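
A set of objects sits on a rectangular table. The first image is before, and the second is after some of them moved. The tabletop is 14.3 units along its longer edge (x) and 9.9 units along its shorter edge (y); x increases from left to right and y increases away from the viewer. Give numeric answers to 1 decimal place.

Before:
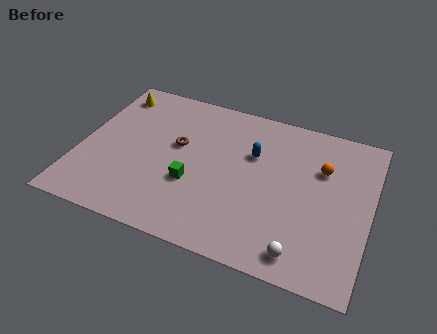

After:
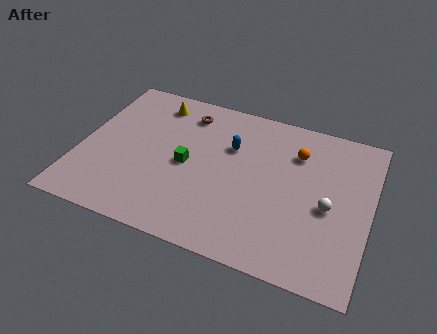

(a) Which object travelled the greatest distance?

the white sphere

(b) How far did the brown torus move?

2.3

The brown torus was near (4.7, 5.8) before and (4.9, 8.1) after, so it travelled √(0.2² + 2.3²) ≈ 2.3 units.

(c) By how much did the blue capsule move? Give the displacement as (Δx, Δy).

(-1.1, 0.1)

The blue capsule started near (8.4, 6.5) and ended near (7.3, 6.6).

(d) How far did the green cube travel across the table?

1.2

From (5.7, 3.6) to (5.3, 4.7), the green cube covered √(0.4² + 1.1²) ≈ 1.2 units.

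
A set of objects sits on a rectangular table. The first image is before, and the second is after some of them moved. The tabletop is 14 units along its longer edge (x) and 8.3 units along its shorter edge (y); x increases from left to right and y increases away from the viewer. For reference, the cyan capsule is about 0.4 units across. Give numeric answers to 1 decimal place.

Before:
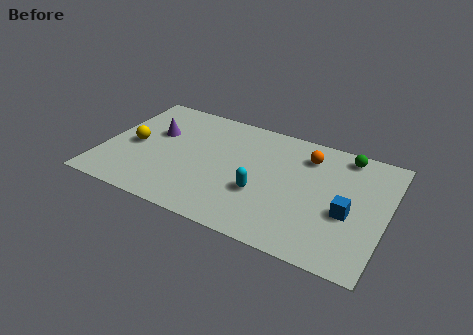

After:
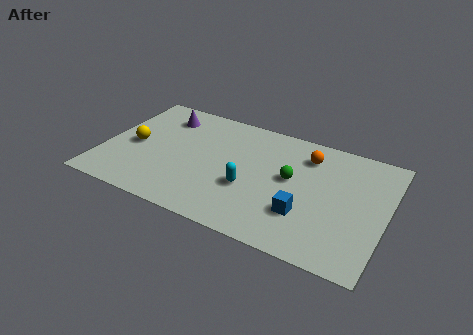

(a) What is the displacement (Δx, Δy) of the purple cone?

(0.2, 1.4)

The purple cone was at about (2.4, 5.2) and moved to about (2.6, 6.6).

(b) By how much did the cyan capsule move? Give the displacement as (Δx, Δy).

(-0.6, 0.1)

The cyan capsule was at about (8.0, 3.0) and moved to about (7.4, 3.1).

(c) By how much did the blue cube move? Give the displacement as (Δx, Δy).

(-2.0, -0.9)

The blue cube was at about (12.2, 3.4) and moved to about (10.2, 2.5).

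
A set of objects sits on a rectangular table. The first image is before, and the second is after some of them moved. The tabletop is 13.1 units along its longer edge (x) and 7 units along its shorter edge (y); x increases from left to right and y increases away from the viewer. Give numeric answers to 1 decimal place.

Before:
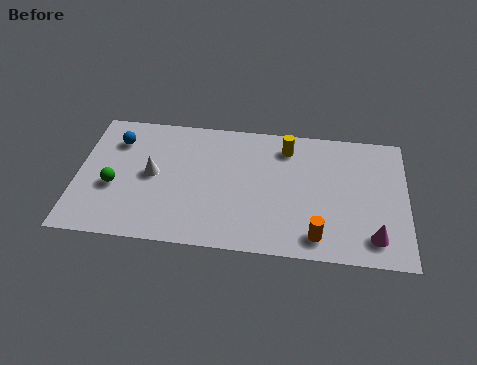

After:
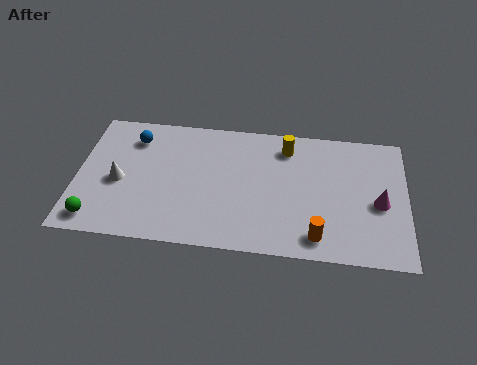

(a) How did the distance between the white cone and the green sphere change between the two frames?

+0.5

The distance was about 1.7 in the first image and 2.2 in the second, so they moved 0.5 units further apart.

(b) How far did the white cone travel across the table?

1.4

From (3.0, 3.6) to (1.7, 3.1), the white cone covered √(1.3² + 0.5²) ≈ 1.4 units.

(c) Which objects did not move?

the yellow cylinder and the orange cylinder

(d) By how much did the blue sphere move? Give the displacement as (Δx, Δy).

(0.7, 0.2)

The blue sphere was at about (1.5, 5.3) and moved to about (2.2, 5.5).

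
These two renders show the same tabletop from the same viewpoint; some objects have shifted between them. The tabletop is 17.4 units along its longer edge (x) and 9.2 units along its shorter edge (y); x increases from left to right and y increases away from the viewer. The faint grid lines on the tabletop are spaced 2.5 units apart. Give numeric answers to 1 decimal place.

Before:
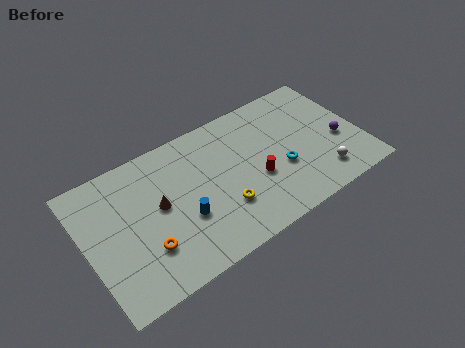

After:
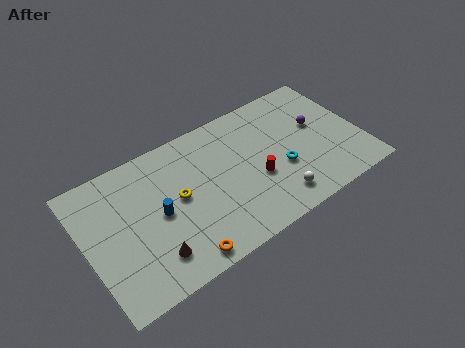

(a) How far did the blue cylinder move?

1.8

The blue cylinder was near (5.9, 3.4) before and (4.5, 4.5) after, so it travelled √(1.4² + 1.1²) ≈ 1.8 units.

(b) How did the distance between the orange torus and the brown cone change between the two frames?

-0.7

Before: roughly 2.6 units apart; after: 1.9. That's 0.7 units closer together.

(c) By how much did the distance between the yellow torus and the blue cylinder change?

-1.1

Before: roughly 2.5 units apart; after: 1.4. That's 1.1 units closer together.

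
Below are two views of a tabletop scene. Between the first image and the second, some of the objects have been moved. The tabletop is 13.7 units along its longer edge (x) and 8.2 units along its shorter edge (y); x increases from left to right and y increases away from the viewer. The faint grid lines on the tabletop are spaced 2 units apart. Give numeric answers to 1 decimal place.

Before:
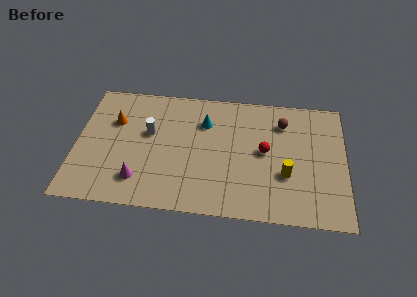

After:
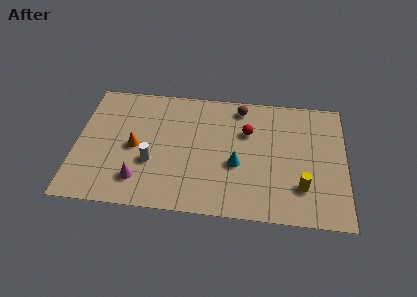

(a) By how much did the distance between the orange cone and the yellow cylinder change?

-0.5

Before: roughly 9.2 units apart; after: 8.7. That's 0.5 units closer together.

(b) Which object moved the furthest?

the cyan cone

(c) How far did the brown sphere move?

2.3

The brown sphere moved from about (10.5, 6.3) to (8.3, 7.1), a distance of √(2.2² + 0.8²) ≈ 2.3.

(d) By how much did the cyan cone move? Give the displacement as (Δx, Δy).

(1.7, -2.6)

From the two frames, the cyan cone sits at roughly (6.5, 5.9) before and (8.2, 3.3) after.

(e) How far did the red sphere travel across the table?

1.5

From (9.6, 4.3) to (8.7, 5.5), the red sphere covered √(0.9² + 1.2²) ≈ 1.5 units.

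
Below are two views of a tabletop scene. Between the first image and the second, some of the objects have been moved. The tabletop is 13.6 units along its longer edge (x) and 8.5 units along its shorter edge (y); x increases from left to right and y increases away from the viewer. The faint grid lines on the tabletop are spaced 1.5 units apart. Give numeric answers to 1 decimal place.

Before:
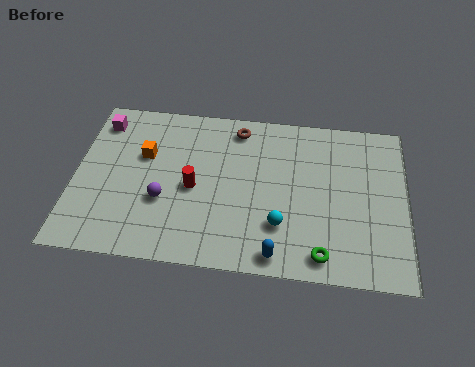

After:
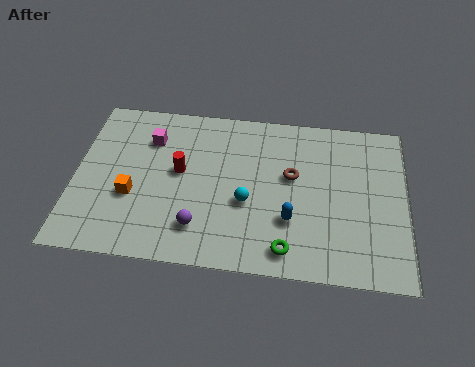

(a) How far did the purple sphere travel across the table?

1.9

The purple sphere was near (3.7, 3.1) before and (5.2, 1.9) after, so it travelled √(1.5² + 1.2²) ≈ 1.9 units.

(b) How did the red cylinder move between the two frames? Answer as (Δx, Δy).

(-0.6, 0.8)

The red cylinder started near (4.9, 3.9) and ended near (4.3, 4.7).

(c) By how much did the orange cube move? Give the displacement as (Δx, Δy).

(-0.4, -2.2)

From the two frames, the orange cube sits at roughly (2.8, 5.4) before and (2.4, 3.2) after.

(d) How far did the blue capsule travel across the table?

1.9

From (8.4, 0.9) to (8.9, 2.7), the blue capsule covered √(0.5² + 1.8²) ≈ 1.9 units.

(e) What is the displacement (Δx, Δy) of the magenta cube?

(2.1, -0.7)

From the two frames, the magenta cube sits at roughly (0.9, 7.0) before and (3.0, 6.3) after.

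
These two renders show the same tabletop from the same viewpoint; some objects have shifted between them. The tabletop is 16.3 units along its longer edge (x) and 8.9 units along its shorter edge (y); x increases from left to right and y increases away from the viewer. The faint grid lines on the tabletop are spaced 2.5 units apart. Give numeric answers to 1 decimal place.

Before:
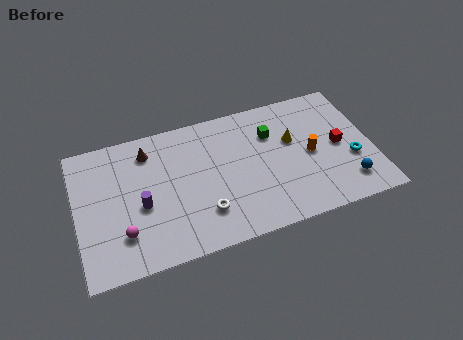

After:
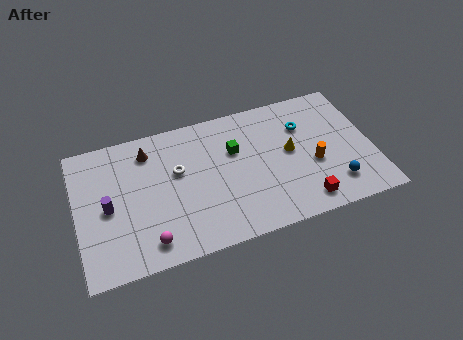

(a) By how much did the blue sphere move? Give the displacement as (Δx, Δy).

(-0.7, 0.1)

From the two frames, the blue sphere sits at roughly (14.7, 1.8) before and (14.0, 1.9) after.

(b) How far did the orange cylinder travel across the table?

0.7

The orange cylinder moved from about (12.9, 4.3) to (13.0, 3.6), a distance of √(0.1² + 0.7²) ≈ 0.7.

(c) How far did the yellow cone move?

0.7

The yellow cone moved from about (12.0, 5.5) to (11.8, 4.8), a distance of √(0.2² + 0.7²) ≈ 0.7.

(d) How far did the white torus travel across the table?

3.3

The white torus moved from about (6.8, 2.3) to (5.6, 5.4), a distance of √(1.2² + 3.1²) ≈ 3.3.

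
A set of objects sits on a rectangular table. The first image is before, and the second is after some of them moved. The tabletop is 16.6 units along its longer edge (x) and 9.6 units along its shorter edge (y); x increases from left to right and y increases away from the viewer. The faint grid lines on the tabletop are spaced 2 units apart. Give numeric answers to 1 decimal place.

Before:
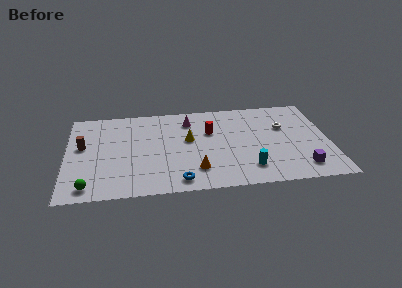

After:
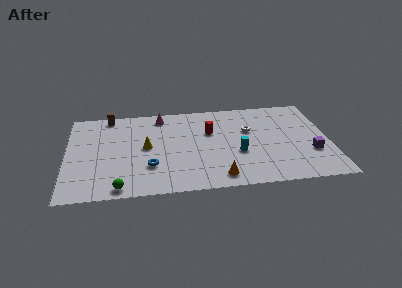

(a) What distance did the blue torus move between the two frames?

2.5

The blue torus was near (7.0, 1.2) before and (5.2, 2.9) after, so it travelled √(1.8² + 1.7²) ≈ 2.5 units.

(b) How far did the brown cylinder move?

3.6

The brown cylinder was near (1.0, 5.5) before and (2.7, 8.7) after, so it travelled √(1.7² + 3.2²) ≈ 3.6 units.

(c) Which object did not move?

the red cylinder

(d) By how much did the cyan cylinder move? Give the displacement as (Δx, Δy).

(-0.6, 1.7)

The cyan cylinder was at about (11.4, 2.0) and moved to about (10.8, 3.7).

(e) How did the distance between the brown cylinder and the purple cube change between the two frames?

-0.4

The distance was about 14.2 in the first image and 13.8 in the second, so they moved 0.4 units closer together.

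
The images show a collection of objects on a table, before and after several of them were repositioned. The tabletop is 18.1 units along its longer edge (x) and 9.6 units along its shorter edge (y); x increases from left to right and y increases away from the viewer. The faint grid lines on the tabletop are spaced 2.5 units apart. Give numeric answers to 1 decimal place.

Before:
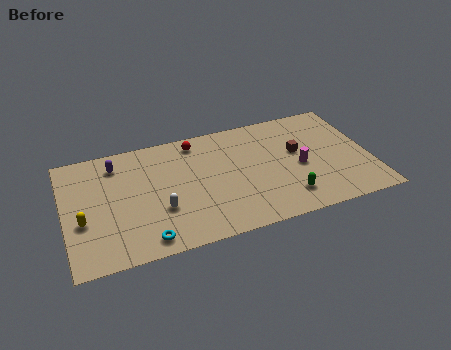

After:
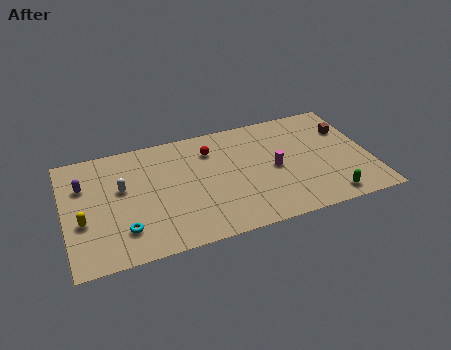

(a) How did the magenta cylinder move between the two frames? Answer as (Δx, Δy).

(-1.5, 0.3)

The magenta cylinder was at about (13.9, 4.3) and moved to about (12.4, 4.6).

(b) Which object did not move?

the yellow capsule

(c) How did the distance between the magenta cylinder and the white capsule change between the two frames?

+0.6

They were about 8.5 units apart before and 9.1 after — 0.6 units further apart.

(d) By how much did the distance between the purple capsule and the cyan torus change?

-1.9

Before: roughly 6.7 units apart; after: 4.8. That's 1.9 units closer together.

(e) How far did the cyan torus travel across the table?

1.6

From (4.5, 1.2) to (3.3, 2.3), the cyan torus covered √(1.2² + 1.1²) ≈ 1.6 units.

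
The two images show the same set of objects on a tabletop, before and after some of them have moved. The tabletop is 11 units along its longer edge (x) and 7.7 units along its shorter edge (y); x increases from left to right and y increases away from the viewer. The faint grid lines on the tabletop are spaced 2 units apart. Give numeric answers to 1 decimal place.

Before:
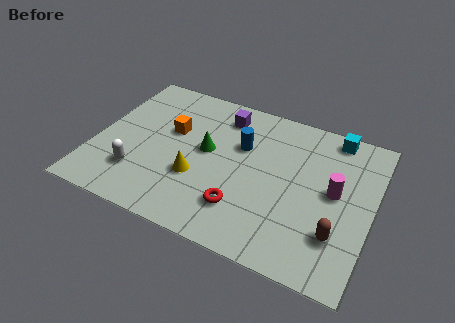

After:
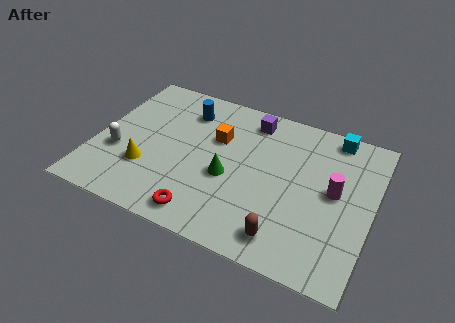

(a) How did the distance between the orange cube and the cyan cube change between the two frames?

-1.8

They were about 6.7 units apart before and 4.9 after — 1.8 units closer together.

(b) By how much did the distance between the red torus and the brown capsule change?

-0.5

The distance was about 3.7 in the first image and 3.2 in the second, so they moved 0.5 units closer together.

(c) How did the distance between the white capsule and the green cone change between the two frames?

+1.1

They were about 3.3 units apart before and 4.4 after — 1.1 units further apart.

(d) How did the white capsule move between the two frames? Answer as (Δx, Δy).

(-0.9, 0.8)

From the two frames, the white capsule sits at roughly (1.9, 2.0) before and (1.0, 2.8) after.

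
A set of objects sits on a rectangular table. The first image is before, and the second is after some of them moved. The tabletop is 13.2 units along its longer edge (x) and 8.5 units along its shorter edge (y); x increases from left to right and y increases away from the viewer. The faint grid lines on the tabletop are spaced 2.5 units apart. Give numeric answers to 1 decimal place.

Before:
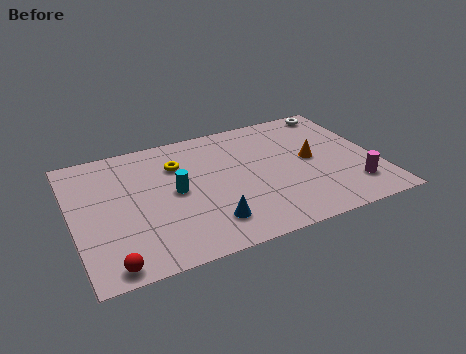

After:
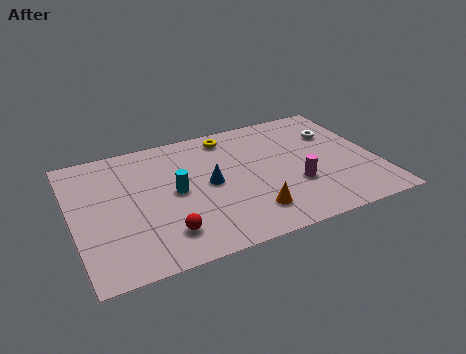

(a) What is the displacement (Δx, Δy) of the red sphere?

(2.4, 1.0)

The red sphere was at about (1.3, 0.8) and moved to about (3.7, 1.8).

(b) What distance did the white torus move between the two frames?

1.7

From (12.0, 7.6) to (11.7, 5.9), the white torus covered √(0.3² + 1.7²) ≈ 1.7 units.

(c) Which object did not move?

the cyan cylinder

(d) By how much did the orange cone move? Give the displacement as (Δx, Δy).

(-3.0, -2.6)

The orange cone started near (10.4, 4.4) and ended near (7.4, 1.8).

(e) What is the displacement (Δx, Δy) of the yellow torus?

(2.4, 1.2)

From the two frames, the yellow torus sits at roughly (4.7, 6.1) before and (7.1, 7.3) after.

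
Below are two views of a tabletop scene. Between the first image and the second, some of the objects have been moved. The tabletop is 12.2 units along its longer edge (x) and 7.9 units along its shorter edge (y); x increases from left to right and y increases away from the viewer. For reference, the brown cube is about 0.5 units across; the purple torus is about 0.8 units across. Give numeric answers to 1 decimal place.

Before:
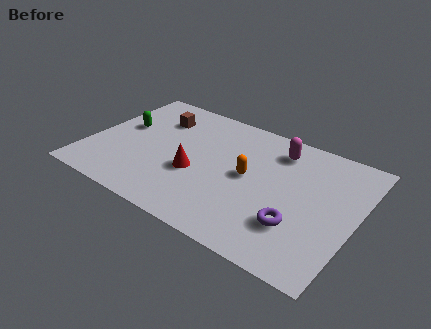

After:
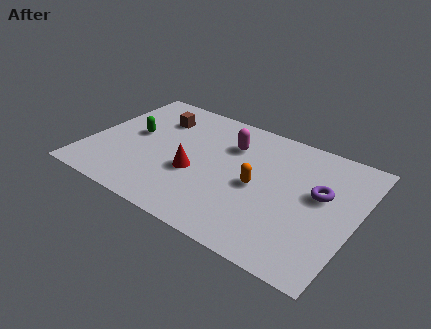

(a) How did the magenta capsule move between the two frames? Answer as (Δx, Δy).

(-2.1, -0.7)

The magenta capsule was at about (8.3, 6.4) and moved to about (6.2, 5.7).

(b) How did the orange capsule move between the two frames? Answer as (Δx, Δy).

(0.5, -0.4)

From the two frames, the orange capsule sits at roughly (7.3, 4.1) before and (7.8, 3.7) after.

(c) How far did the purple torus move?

2.4

The purple torus moved from about (9.8, 2.3) to (10.5, 4.6), a distance of √(0.7² + 2.3²) ≈ 2.4.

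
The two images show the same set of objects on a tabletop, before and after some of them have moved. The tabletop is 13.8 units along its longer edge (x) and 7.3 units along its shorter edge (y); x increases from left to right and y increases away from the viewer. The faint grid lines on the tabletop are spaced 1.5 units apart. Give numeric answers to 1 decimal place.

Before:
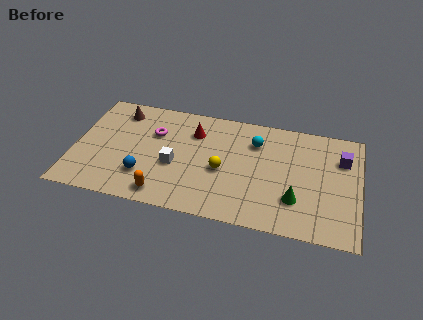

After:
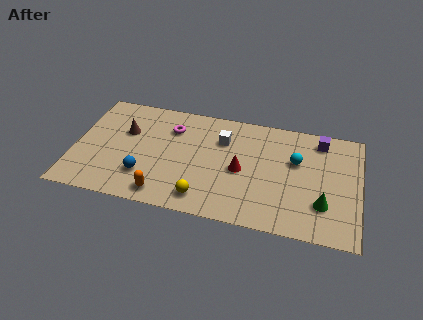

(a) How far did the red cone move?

3.1

The red cone moved from about (5.7, 5.4) to (8.1, 3.4), a distance of √(2.4² + 2.0²) ≈ 3.1.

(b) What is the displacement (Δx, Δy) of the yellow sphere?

(-0.8, -2.0)

From the two frames, the yellow sphere sits at roughly (7.2, 3.2) before and (6.4, 1.2) after.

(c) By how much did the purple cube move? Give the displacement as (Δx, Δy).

(-1.1, 1.0)

The purple cube was at about (12.9, 5.2) and moved to about (11.8, 6.2).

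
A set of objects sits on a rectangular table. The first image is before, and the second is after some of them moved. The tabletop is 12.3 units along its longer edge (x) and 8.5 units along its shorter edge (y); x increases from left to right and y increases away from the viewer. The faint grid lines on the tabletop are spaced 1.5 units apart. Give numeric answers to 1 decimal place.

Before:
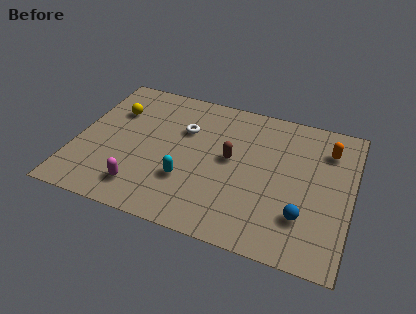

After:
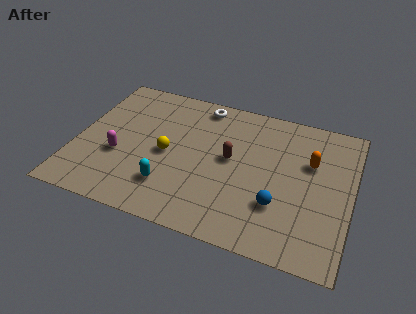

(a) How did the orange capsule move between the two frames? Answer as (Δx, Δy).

(-0.7, -1.0)

The orange capsule started near (11.1, 6.5) and ended near (10.4, 5.5).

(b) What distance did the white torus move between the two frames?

1.9

The white torus moved from about (4.7, 5.7) to (5.3, 7.5), a distance of √(0.6² + 1.8²) ≈ 1.9.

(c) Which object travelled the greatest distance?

the yellow sphere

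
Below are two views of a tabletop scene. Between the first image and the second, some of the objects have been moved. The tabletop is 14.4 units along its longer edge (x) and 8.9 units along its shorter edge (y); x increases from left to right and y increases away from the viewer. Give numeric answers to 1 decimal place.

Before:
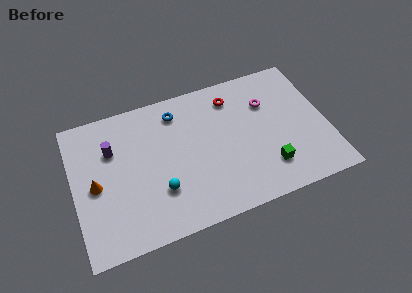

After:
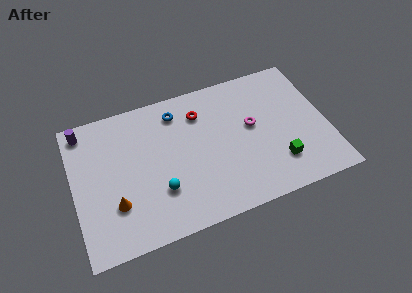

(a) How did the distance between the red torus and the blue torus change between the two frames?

-1.8

They were about 3.2 units apart before and 1.4 after — 1.8 units closer together.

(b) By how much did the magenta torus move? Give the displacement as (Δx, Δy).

(-1.0, -1.2)

From the two frames, the magenta torus sits at roughly (11.2, 6.2) before and (10.2, 5.0) after.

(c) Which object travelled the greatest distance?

the purple cylinder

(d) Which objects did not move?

the cyan sphere and the blue torus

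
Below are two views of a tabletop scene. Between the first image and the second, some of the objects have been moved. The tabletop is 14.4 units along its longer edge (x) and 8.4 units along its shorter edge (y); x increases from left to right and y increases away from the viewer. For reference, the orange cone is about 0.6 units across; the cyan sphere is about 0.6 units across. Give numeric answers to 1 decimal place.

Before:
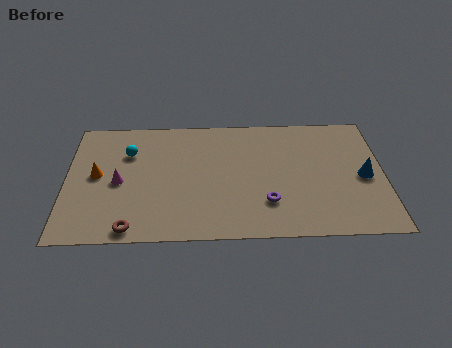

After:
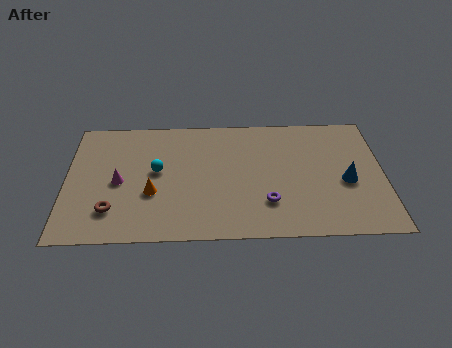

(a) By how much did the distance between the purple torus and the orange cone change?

-2.7

They were about 8.0 units apart before and 5.3 after — 2.7 units closer together.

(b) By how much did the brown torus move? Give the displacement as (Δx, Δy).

(-0.9, 1.2)

The brown torus started near (3.0, 0.8) and ended near (2.1, 2.0).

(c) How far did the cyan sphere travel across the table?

1.8

The cyan sphere was near (2.8, 5.9) before and (4.1, 4.6) after, so it travelled √(1.3² + 1.3²) ≈ 1.8 units.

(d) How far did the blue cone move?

0.9

The blue cone moved from about (13.5, 3.9) to (12.7, 3.6), a distance of √(0.8² + 0.3²) ≈ 0.9.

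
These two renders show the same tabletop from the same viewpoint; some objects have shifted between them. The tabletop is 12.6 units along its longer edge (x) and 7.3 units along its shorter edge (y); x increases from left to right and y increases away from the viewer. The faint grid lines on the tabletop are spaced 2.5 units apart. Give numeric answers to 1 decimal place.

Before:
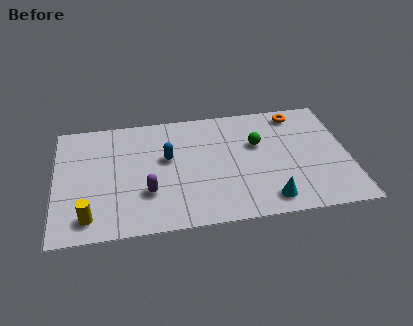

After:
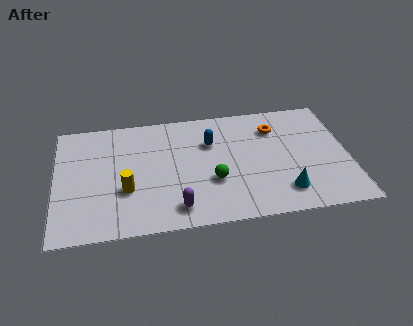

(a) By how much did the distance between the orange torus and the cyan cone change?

-1.4

The distance was about 5.4 in the first image and 4.0 in the second, so they moved 1.4 units closer together.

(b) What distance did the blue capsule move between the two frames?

2.0

The blue capsule was near (4.8, 4.3) before and (6.7, 5.0) after, so it travelled √(1.9² + 0.7²) ≈ 2.0 units.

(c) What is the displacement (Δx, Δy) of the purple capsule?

(1.2, -1.1)

From the two frames, the purple capsule sits at roughly (3.9, 2.3) before and (5.1, 1.2) after.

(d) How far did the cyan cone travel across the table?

0.8

The cyan cone moved from about (9.0, 1.1) to (9.7, 1.5), a distance of √(0.7² + 0.4²) ≈ 0.8.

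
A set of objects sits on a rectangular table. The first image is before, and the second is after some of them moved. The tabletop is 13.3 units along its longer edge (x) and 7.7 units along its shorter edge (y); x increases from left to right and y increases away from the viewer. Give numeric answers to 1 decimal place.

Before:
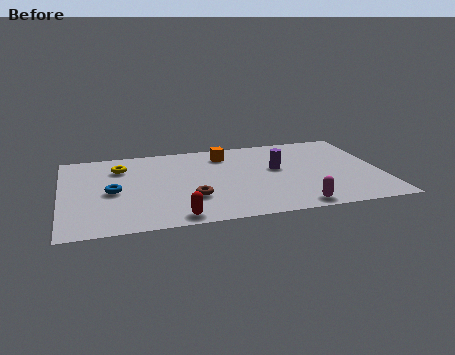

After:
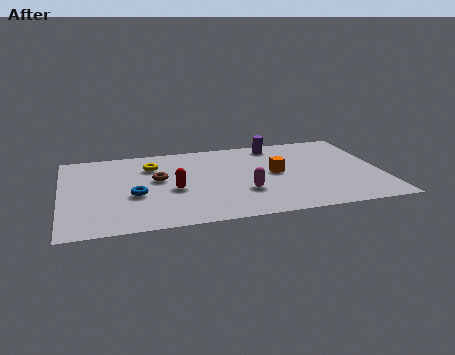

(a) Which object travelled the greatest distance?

the orange cube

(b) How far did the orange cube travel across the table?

3.0

From (6.9, 6.2) to (8.9, 4.0), the orange cube covered √(2.0² + 2.2²) ≈ 3.0 units.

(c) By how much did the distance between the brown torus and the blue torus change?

-1.8

They were about 3.4 units apart before and 1.6 after — 1.8 units closer together.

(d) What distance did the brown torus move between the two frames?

2.4

The brown torus moved from about (5.3, 2.4) to (4.0, 4.4), a distance of √(1.3² + 2.0²) ≈ 2.4.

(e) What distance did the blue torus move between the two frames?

1.0

The blue torus moved from about (2.1, 3.6) to (3.0, 3.1), a distance of √(0.9² + 0.5²) ≈ 1.0.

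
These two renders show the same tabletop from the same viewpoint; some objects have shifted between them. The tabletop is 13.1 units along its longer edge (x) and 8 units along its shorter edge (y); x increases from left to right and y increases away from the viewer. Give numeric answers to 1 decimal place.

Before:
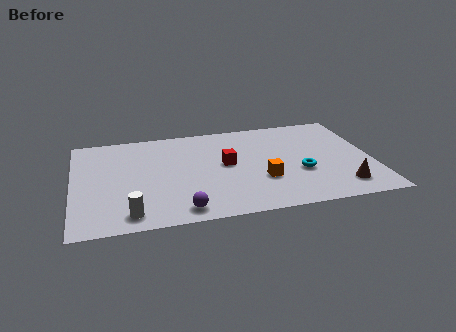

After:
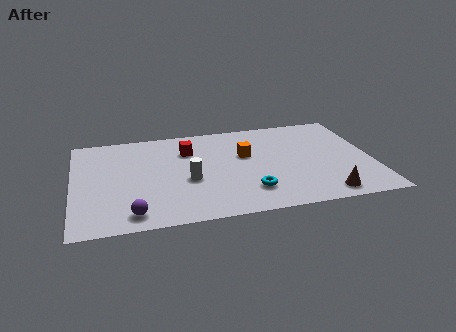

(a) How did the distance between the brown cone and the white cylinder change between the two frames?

-3.0

Before: roughly 9.2 units apart; after: 6.2. That's 3.0 units closer together.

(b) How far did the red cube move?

2.2

From (6.7, 4.3) to (5.1, 5.8), the red cube covered √(1.6² + 1.5²) ≈ 2.2 units.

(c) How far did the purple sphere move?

2.1

The purple sphere moved from about (4.6, 1.0) to (2.5, 1.1), a distance of √(2.1² + 0.1²) ≈ 2.1.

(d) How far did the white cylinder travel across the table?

3.4

The white cylinder moved from about (2.4, 1.1) to (5.0, 3.3), a distance of √(2.6² + 2.2²) ≈ 3.4.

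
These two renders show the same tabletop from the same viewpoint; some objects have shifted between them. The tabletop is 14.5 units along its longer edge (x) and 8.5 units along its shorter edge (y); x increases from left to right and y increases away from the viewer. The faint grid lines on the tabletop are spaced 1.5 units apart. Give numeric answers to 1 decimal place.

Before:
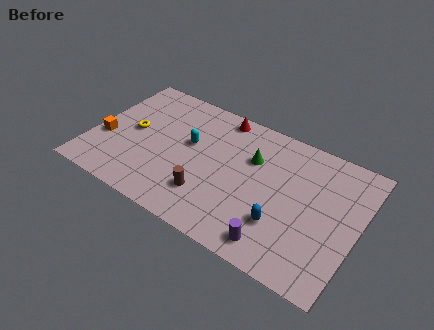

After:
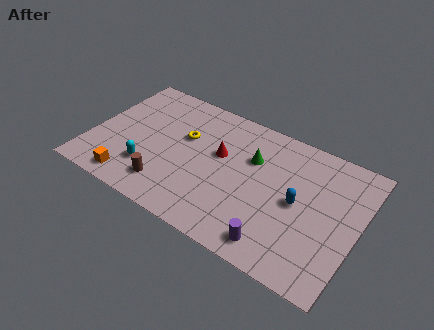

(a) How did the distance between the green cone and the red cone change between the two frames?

-1.0

They were about 2.8 units apart before and 1.8 after — 1.0 units closer together.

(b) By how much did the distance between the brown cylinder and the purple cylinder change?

+2.1

Before: roughly 4.0 units apart; after: 6.1. That's 2.1 units further apart.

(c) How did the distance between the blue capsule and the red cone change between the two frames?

-2.1

The distance was about 6.6 in the first image and 4.5 in the second, so they moved 2.1 units closer together.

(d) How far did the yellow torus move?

2.9

From (2.1, 4.4) to (4.9, 5.3), the yellow torus covered √(2.8² + 0.9²) ≈ 2.9 units.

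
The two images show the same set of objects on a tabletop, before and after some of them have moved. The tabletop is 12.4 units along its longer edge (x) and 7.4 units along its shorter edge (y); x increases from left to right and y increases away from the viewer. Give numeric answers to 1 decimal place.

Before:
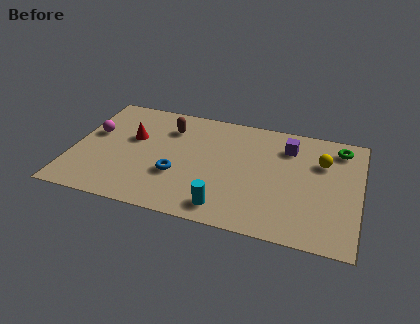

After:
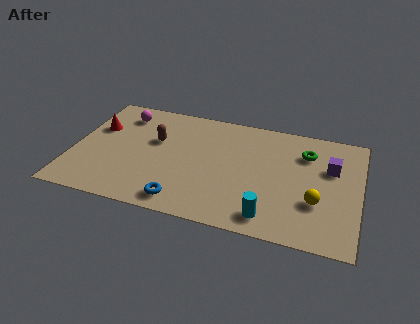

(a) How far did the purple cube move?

2.1

The purple cube moved from about (9.2, 5.7) to (11.1, 4.8), a distance of √(1.9² + 0.9²) ≈ 2.1.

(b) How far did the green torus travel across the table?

1.6

From (11.4, 6.2) to (10.0, 5.5), the green torus covered √(1.4² + 0.7²) ≈ 1.6 units.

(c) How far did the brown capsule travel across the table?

1.1

From (4.0, 5.6) to (3.5, 4.6), the brown capsule covered √(0.5² + 1.0²) ≈ 1.1 units.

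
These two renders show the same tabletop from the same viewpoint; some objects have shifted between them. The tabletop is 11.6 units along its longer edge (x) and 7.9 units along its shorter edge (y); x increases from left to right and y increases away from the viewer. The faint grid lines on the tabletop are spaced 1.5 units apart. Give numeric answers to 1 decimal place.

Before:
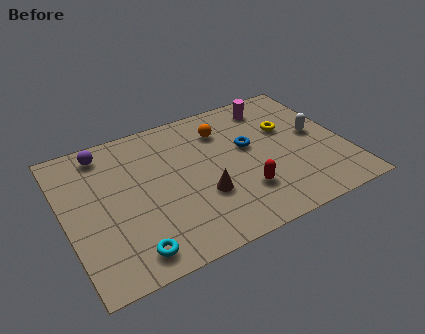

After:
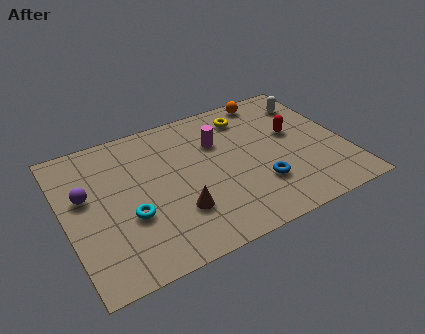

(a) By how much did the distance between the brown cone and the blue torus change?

+0.5

The distance was about 2.9 in the first image and 3.4 in the second, so they moved 0.5 units further apart.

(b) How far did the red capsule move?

3.5

The red capsule was near (7.1, 2.2) before and (9.6, 4.6) after, so it travelled √(2.5² + 2.4²) ≈ 3.5 units.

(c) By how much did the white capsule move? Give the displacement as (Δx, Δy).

(0.1, 2.0)

The white capsule was at about (10.5, 4.2) and moved to about (10.6, 6.2).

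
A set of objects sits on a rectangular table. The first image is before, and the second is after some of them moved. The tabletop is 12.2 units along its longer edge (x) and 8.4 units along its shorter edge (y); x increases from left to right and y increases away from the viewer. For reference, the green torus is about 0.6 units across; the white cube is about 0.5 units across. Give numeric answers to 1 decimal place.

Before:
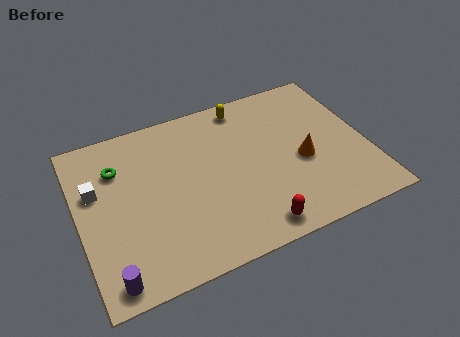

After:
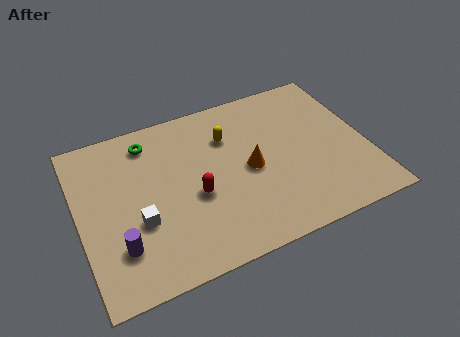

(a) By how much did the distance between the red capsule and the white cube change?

-5.1

They were about 7.5 units apart before and 2.4 after — 5.1 units closer together.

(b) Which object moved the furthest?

the red capsule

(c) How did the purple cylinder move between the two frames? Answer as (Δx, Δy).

(0.5, 1.3)

The purple cylinder was at about (1.0, 0.9) and moved to about (1.5, 2.2).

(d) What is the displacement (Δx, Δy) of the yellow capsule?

(-0.9, -1.4)

The yellow capsule started near (7.4, 7.4) and ended near (6.5, 6.0).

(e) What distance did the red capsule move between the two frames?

3.3

The red capsule was near (7.0, 1.0) before and (4.8, 3.5) after, so it travelled √(2.2² + 2.5²) ≈ 3.3 units.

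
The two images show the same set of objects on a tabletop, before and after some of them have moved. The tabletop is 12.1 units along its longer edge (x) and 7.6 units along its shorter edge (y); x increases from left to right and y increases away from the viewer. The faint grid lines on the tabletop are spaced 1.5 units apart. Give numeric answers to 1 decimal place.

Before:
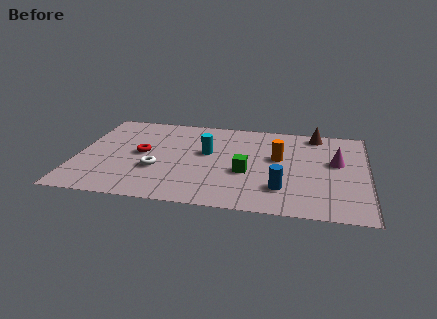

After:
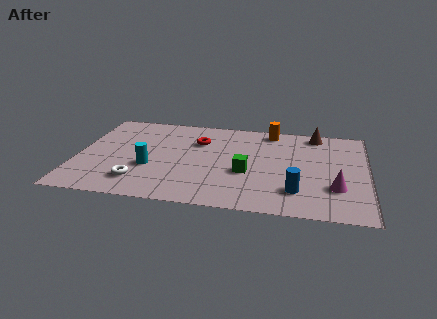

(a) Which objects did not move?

the green cube and the brown cone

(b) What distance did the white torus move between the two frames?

1.3

The white torus moved from about (3.4, 2.7) to (2.7, 1.6), a distance of √(0.7² + 1.1²) ≈ 1.3.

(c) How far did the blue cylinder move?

0.6

The blue cylinder was near (8.6, 1.9) before and (9.2, 1.8) after, so it travelled √(0.6² + 0.1²) ≈ 0.6 units.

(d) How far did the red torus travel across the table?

2.7

From (2.7, 3.9) to (5.0, 5.3), the red torus covered √(2.3² + 1.4²) ≈ 2.7 units.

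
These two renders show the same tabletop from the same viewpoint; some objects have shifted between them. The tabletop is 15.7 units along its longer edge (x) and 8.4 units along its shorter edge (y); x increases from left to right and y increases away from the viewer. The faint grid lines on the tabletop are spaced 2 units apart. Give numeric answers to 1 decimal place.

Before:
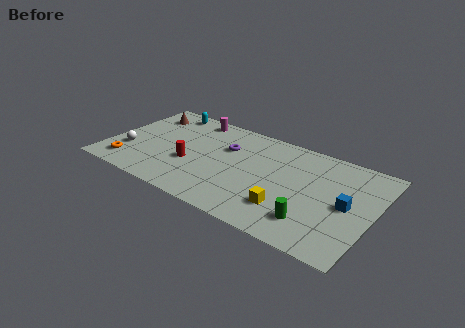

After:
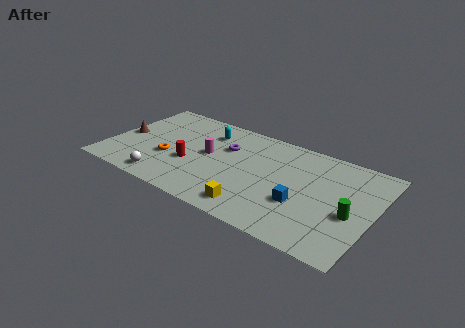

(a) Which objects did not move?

the red cylinder and the purple torus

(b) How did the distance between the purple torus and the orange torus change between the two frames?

-2.7

They were about 6.7 units apart before and 4.0 after — 2.7 units closer together.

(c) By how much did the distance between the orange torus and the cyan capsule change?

-2.2

Before: roughly 6.0 units apart; after: 3.8. That's 2.2 units closer together.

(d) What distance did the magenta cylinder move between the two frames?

3.3

The magenta cylinder was near (4.4, 7.4) before and (5.9, 4.5) after, so it travelled √(1.5² + 2.9²) ≈ 3.3 units.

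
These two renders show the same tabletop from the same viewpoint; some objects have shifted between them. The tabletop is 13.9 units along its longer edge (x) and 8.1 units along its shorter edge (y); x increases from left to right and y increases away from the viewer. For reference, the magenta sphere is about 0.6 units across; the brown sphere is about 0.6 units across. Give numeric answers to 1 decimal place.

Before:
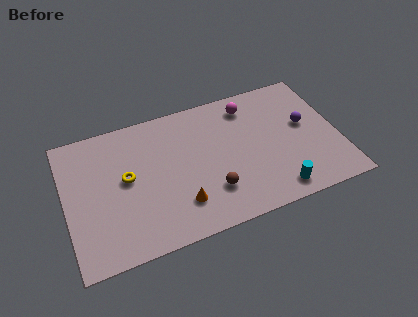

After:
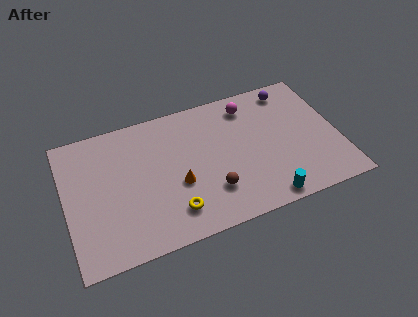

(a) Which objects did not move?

the brown sphere and the magenta sphere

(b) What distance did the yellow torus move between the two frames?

3.4

The yellow torus was near (3.1, 4.4) before and (5.2, 1.7) after, so it travelled √(2.1² + 2.7²) ≈ 3.4 units.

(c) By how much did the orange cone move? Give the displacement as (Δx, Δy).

(0.0, 1.2)

The orange cone was at about (5.6, 2.0) and moved to about (5.6, 3.2).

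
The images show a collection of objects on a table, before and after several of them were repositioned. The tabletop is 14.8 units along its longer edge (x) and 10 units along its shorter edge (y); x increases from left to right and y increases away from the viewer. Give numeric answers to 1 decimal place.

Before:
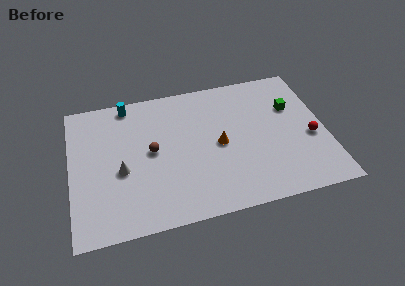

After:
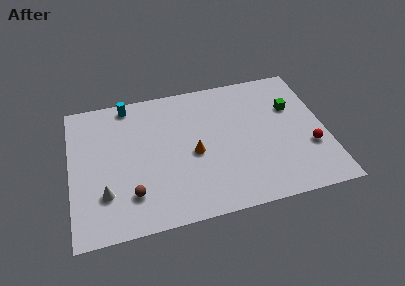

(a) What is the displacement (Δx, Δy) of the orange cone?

(-1.5, -0.3)

From the two frames, the orange cone sits at roughly (8.6, 4.8) before and (7.1, 4.5) after.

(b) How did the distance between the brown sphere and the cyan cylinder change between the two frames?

+2.6

They were about 4.0 units apart before and 6.6 after — 2.6 units further apart.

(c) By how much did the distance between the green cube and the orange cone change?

+1.5

They were about 4.8 units apart before and 6.3 after — 1.5 units further apart.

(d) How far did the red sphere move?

0.7

The red sphere moved from about (13.9, 4.1) to (13.8, 3.4), a distance of √(0.1² + 0.7²) ≈ 0.7.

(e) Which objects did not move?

the cyan cylinder and the green cube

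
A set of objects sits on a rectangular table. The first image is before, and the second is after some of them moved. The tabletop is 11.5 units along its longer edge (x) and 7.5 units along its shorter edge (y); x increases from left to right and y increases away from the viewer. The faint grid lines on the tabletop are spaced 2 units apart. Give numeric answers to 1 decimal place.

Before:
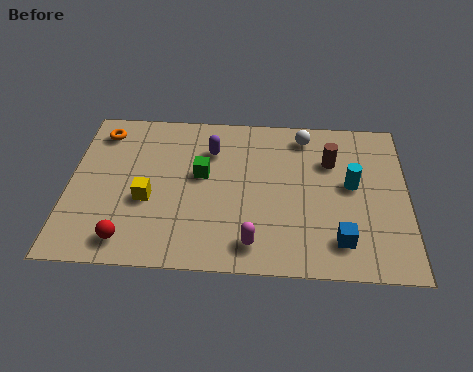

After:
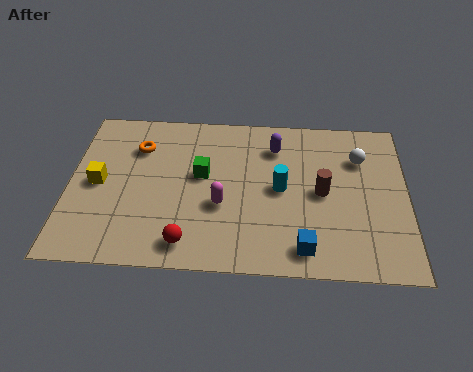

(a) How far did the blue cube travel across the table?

1.3

From (9.2, 1.5) to (8.0, 1.1), the blue cube covered √(1.2² + 0.4²) ≈ 1.3 units.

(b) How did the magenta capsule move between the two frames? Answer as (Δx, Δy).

(-1.1, 1.7)

The magenta capsule started near (6.3, 1.2) and ended near (5.2, 2.9).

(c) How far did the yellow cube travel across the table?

1.8

The yellow cube was near (2.7, 3.0) before and (1.0, 3.7) after, so it travelled √(1.7² + 0.7²) ≈ 1.8 units.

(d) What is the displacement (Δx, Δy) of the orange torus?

(1.3, -0.7)

The orange torus was at about (1.0, 6.2) and moved to about (2.3, 5.5).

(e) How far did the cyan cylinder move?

2.4

The cyan cylinder was near (9.6, 4.1) before and (7.2, 3.8) after, so it travelled √(2.4² + 0.3²) ≈ 2.4 units.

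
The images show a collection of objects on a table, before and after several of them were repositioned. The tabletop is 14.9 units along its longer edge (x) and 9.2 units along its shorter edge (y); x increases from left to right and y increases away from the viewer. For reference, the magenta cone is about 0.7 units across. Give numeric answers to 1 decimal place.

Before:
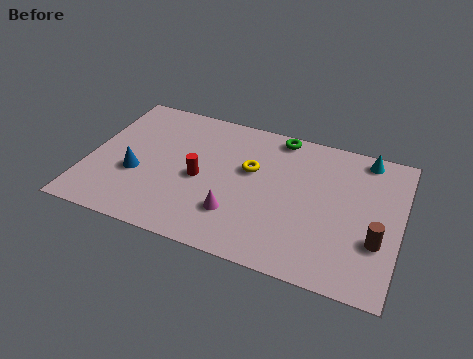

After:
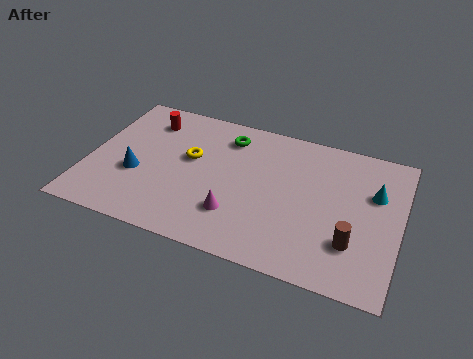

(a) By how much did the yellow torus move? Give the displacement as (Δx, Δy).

(-2.9, -0.2)

The yellow torus started near (7.7, 5.6) and ended near (4.8, 5.4).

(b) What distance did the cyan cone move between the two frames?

2.3

The cyan cone was near (13.0, 8.2) before and (13.6, 6.0) after, so it travelled √(0.6² + 2.2²) ≈ 2.3 units.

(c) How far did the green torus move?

2.6

The green torus moved from about (8.8, 8.3) to (6.4, 7.4), a distance of √(2.4² + 0.9²) ≈ 2.6.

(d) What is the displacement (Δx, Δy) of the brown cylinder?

(-1.1, -0.5)

The brown cylinder was at about (13.9, 3.1) and moved to about (12.8, 2.6).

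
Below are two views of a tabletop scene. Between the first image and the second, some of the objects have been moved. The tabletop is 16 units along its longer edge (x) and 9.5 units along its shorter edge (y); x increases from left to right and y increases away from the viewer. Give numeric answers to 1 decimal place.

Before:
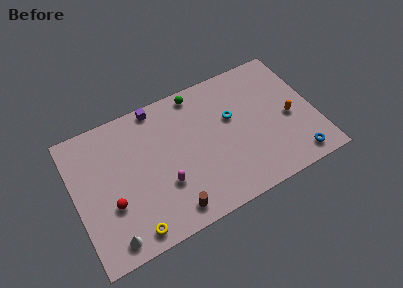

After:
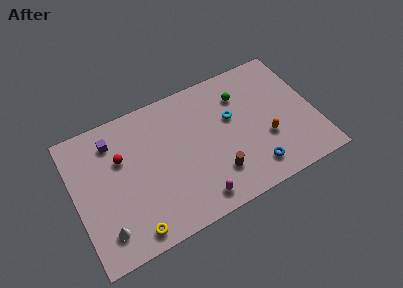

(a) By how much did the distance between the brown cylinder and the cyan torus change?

-2.8

They were about 6.5 units apart before and 3.7 after — 2.8 units closer together.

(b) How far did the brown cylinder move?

3.4

From (5.9, 1.3) to (9.1, 2.4), the brown cylinder covered √(3.2² + 1.1²) ≈ 3.4 units.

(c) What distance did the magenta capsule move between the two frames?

2.7

The magenta capsule moved from about (5.7, 3.2) to (7.6, 1.3), a distance of √(1.9² + 1.9²) ≈ 2.7.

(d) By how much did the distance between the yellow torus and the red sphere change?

+2.6

The distance was about 2.5 in the first image and 5.1 in the second, so they moved 2.6 units further apart.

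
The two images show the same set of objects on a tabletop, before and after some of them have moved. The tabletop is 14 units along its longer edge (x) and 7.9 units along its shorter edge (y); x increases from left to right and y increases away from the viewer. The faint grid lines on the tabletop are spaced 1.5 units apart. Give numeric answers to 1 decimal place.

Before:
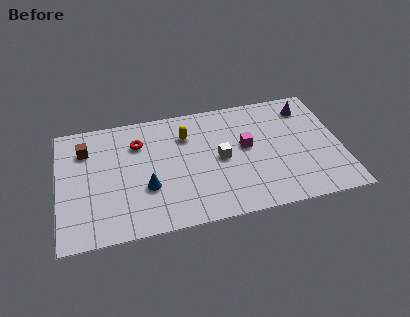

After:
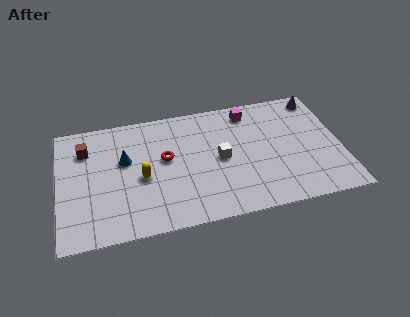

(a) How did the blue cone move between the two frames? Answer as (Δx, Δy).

(-1.0, 2.0)

From the two frames, the blue cone sits at roughly (4.3, 2.8) before and (3.3, 4.8) after.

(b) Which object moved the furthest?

the yellow capsule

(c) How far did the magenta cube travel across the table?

2.3

From (9.3, 4.4) to (9.6, 6.7), the magenta cube covered √(0.3² + 2.3²) ≈ 2.3 units.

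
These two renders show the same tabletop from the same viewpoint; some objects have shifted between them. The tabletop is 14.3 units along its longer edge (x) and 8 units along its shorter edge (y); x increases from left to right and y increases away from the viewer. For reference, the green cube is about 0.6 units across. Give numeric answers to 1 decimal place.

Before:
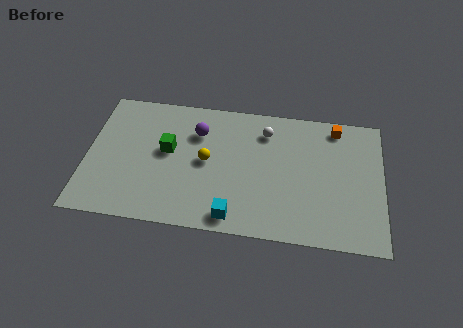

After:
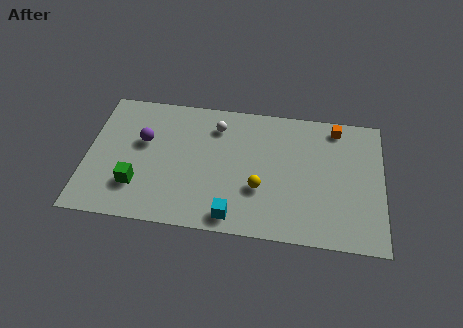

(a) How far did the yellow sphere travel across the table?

2.9

The yellow sphere moved from about (5.8, 4.1) to (8.4, 2.8), a distance of √(2.6² + 1.3²) ≈ 2.9.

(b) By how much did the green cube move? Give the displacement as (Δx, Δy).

(-1.4, -2.3)

The green cube started near (3.9, 4.5) and ended near (2.5, 2.2).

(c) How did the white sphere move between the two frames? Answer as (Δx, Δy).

(-2.4, 0.0)

From the two frames, the white sphere sits at roughly (8.6, 6.3) before and (6.2, 6.3) after.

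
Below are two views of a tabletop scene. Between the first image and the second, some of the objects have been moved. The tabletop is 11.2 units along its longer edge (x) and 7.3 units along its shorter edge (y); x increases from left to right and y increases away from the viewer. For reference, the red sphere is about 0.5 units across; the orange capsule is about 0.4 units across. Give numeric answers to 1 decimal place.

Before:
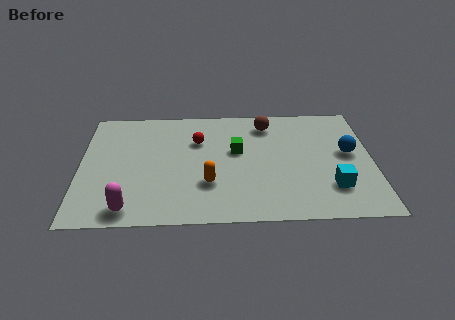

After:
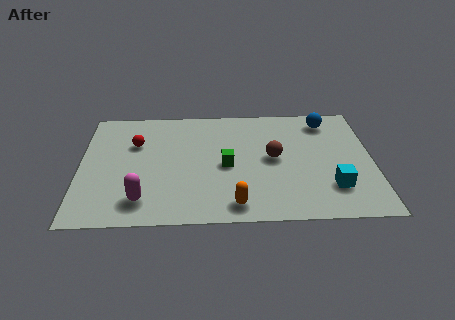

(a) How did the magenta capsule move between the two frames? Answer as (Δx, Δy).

(0.5, 0.5)

The magenta capsule started near (1.9, 0.9) and ended near (2.4, 1.4).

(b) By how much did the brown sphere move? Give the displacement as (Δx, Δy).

(0.2, -2.2)

The brown sphere started near (7.2, 6.0) and ended near (7.4, 3.8).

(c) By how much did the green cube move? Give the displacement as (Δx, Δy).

(-0.4, -0.9)

The green cube was at about (6.0, 4.3) and moved to about (5.6, 3.4).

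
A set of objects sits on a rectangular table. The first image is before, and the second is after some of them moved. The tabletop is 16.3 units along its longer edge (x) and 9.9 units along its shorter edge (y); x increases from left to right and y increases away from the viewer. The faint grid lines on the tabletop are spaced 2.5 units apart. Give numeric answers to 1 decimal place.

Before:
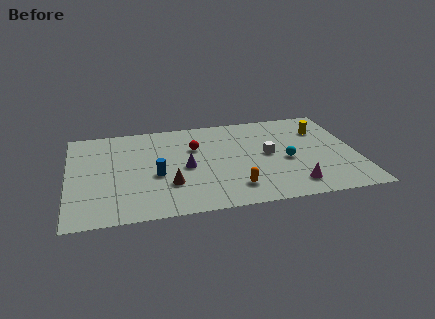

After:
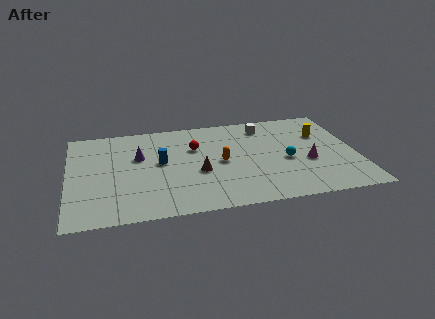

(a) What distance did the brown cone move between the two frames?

2.0

The brown cone was near (5.6, 3.0) before and (7.3, 4.0) after, so it travelled √(1.7² + 1.0²) ≈ 2.0 units.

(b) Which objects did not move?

the cyan sphere and the red sphere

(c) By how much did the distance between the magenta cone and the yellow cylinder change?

-2.9

They were about 5.9 units apart before and 3.0 after — 2.9 units closer together.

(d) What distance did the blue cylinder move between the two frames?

1.3

The blue cylinder moved from about (4.9, 4.1) to (5.2, 5.4), a distance of √(0.3² + 1.3²) ≈ 1.3.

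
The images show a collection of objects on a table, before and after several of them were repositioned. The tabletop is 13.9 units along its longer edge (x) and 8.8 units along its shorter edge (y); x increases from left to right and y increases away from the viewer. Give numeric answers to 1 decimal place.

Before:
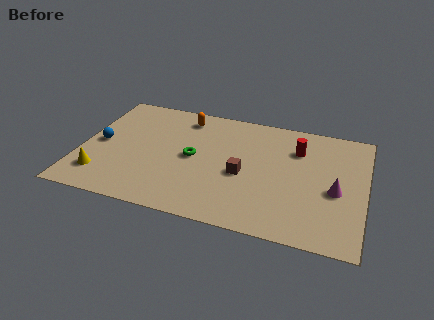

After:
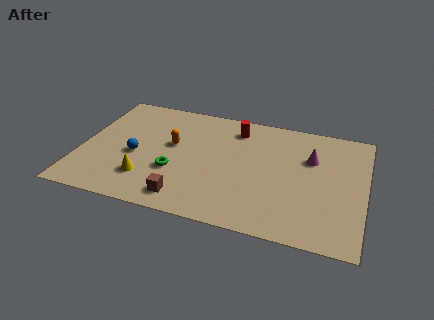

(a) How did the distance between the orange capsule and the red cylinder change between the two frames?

-2.1

Before: roughly 5.8 units apart; after: 3.7. That's 2.1 units closer together.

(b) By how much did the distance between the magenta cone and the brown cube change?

+2.9

The distance was about 4.5 in the first image and 7.4 in the second, so they moved 2.9 units further apart.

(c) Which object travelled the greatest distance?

the brown cube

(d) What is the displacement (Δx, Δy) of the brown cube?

(-2.6, -2.5)

The brown cube started near (8.0, 3.8) and ended near (5.4, 1.3).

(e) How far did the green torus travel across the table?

1.5

From (5.5, 4.4) to (4.7, 3.1), the green torus covered √(0.8² + 1.3²) ≈ 1.5 units.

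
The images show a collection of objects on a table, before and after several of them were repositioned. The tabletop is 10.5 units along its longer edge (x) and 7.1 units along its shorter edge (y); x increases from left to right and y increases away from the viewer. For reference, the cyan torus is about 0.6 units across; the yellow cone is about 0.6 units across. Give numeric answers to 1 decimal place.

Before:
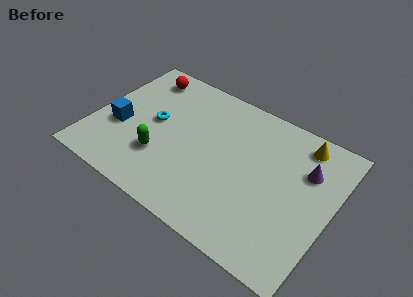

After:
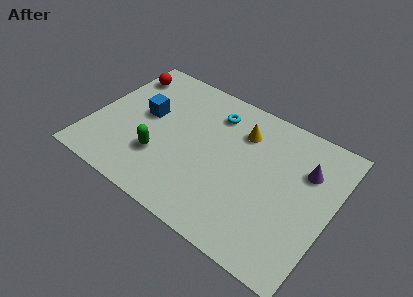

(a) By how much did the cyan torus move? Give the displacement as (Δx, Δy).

(2.4, 1.8)

From the two frames, the cyan torus sits at roughly (2.6, 3.8) before and (5.0, 5.6) after.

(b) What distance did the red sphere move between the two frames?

0.9

The red sphere moved from about (1.6, 6.0) to (0.8, 5.7), a distance of √(0.8² + 0.3²) ≈ 0.9.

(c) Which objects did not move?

the purple cone and the green capsule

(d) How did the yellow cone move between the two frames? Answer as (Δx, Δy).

(-2.5, -0.8)

The yellow cone was at about (8.8, 6.1) and moved to about (6.3, 5.3).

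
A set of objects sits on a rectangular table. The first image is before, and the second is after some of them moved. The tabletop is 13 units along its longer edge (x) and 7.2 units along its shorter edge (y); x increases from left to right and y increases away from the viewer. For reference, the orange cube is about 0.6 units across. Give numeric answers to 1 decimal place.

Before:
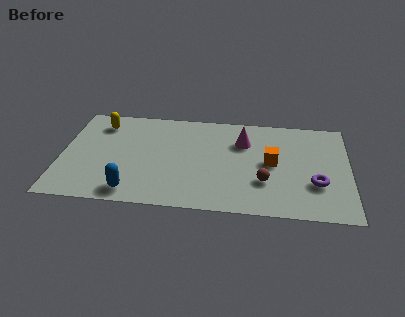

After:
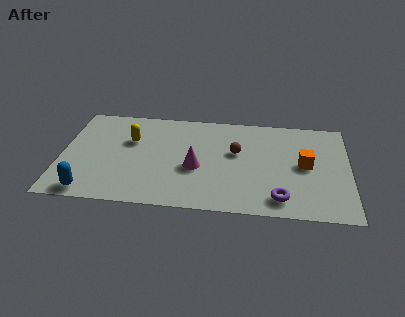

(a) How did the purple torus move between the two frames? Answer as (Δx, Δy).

(-1.6, -1.2)

The purple torus was at about (11.5, 2.4) and moved to about (9.9, 1.2).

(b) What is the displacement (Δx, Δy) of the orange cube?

(1.5, 0.0)

The orange cube started near (9.5, 3.7) and ended near (11.0, 3.7).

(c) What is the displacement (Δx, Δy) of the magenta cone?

(-2.1, -2.1)

From the two frames, the magenta cone sits at roughly (8.2, 5.1) before and (6.1, 3.0) after.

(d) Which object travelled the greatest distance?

the magenta cone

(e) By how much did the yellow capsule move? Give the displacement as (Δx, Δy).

(1.4, -1.1)

The yellow capsule was at about (1.7, 5.8) and moved to about (3.1, 4.7).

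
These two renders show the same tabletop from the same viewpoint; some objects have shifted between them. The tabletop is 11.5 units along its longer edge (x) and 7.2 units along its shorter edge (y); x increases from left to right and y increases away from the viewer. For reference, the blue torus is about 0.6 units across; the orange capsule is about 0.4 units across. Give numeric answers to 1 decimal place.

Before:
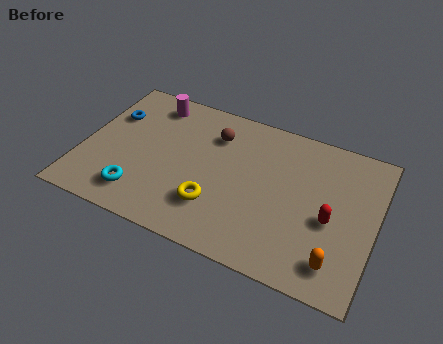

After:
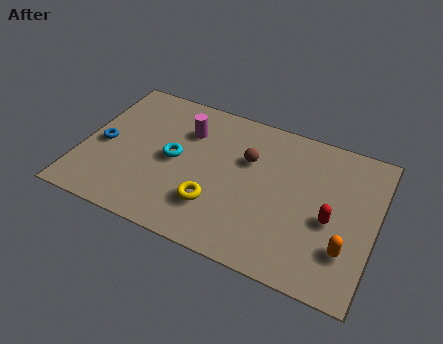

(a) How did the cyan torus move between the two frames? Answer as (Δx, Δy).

(1.1, 2.2)

The cyan torus was at about (2.5, 1.4) and moved to about (3.6, 3.6).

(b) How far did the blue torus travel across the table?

1.6

From (0.9, 4.9) to (0.8, 3.3), the blue torus covered √(0.1² + 1.6²) ≈ 1.6 units.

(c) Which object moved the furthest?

the cyan torus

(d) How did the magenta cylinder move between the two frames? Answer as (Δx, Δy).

(1.5, -0.9)

The magenta cylinder was at about (2.4, 6.1) and moved to about (3.9, 5.2).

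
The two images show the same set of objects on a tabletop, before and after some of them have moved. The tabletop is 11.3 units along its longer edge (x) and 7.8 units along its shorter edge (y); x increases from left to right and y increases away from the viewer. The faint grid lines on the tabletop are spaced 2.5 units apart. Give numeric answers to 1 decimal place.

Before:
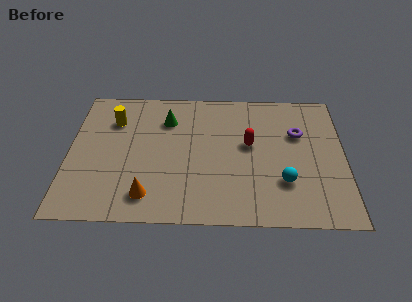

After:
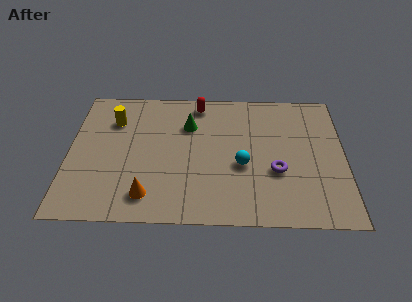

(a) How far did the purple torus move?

2.4

The purple torus moved from about (9.4, 5.1) to (8.5, 2.9), a distance of √(0.9² + 2.2²) ≈ 2.4.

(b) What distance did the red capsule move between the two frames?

3.2

The red capsule moved from about (7.4, 4.4) to (5.3, 6.8), a distance of √(2.1² + 2.4²) ≈ 3.2.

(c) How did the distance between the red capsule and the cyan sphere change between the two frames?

+1.5

The distance was about 2.5 in the first image and 4.0 in the second, so they moved 1.5 units further apart.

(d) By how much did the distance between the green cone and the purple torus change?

-1.0

The distance was about 5.4 in the first image and 4.4 in the second, so they moved 1.0 units closer together.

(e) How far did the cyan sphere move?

1.9

From (8.8, 2.3) to (7.1, 3.2), the cyan sphere covered √(1.7² + 0.9²) ≈ 1.9 units.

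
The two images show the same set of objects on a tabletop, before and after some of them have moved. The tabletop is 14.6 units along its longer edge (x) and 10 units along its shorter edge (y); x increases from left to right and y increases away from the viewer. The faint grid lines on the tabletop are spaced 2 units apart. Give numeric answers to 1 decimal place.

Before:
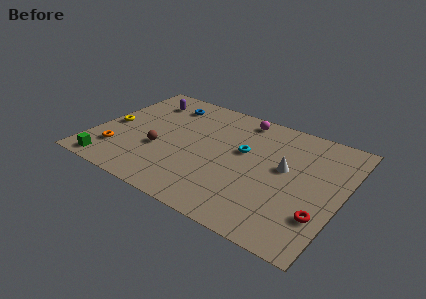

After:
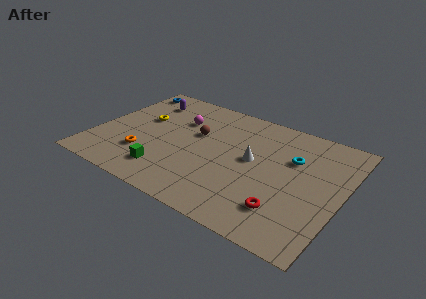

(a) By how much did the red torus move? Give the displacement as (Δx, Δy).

(-2.0, -0.5)

The red torus started near (13.7, 2.8) and ended near (11.7, 2.3).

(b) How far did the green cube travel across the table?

3.4

The green cube was near (1.5, 1.0) before and (4.7, 2.0) after, so it travelled √(3.2² + 1.0²) ≈ 3.4 units.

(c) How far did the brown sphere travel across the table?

3.0

The brown sphere was near (4.0, 3.7) before and (5.8, 6.1) after, so it travelled √(1.8² + 2.4²) ≈ 3.0 units.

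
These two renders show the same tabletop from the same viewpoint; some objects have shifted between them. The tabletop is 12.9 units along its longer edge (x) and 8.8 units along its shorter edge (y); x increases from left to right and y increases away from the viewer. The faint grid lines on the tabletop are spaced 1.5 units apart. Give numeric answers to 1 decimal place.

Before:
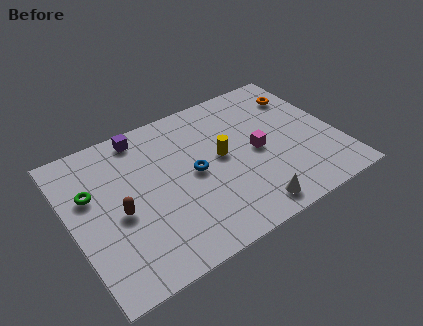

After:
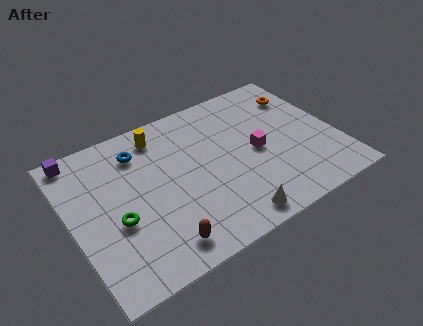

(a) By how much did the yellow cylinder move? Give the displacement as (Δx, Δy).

(-2.6, 2.7)

From the two frames, the yellow cylinder sits at roughly (7.3, 4.7) before and (4.7, 7.4) after.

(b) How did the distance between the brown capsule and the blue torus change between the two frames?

+1.9

They were about 3.7 units apart before and 5.6 after — 1.9 units further apart.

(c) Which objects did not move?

the magenta cube and the orange torus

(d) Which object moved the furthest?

the yellow cylinder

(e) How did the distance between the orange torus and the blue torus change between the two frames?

+1.9

Before: roughly 6.2 units apart; after: 8.1. That's 1.9 units further apart.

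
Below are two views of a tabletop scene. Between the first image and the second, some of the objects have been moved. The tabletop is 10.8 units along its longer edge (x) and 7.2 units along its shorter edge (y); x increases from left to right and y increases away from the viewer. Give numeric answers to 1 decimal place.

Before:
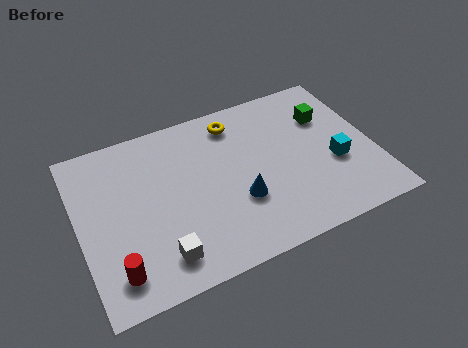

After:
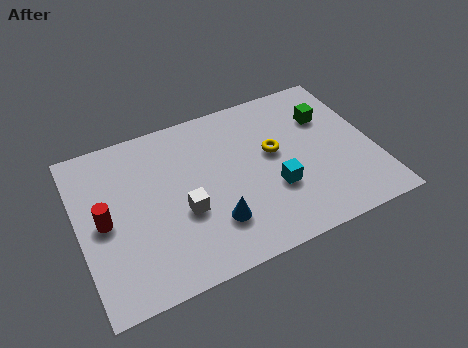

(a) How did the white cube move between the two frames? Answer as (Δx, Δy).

(1.0, 1.5)

The white cube started near (2.7, 1.3) and ended near (3.7, 2.8).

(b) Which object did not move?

the green cube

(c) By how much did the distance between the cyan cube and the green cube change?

+1.2

They were about 2.2 units apart before and 3.4 after — 1.2 units further apart.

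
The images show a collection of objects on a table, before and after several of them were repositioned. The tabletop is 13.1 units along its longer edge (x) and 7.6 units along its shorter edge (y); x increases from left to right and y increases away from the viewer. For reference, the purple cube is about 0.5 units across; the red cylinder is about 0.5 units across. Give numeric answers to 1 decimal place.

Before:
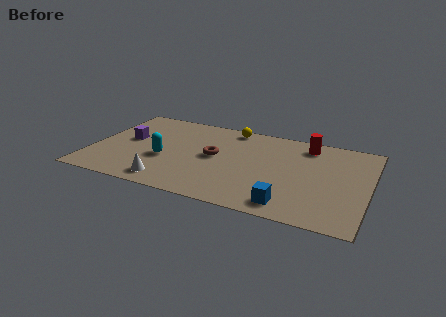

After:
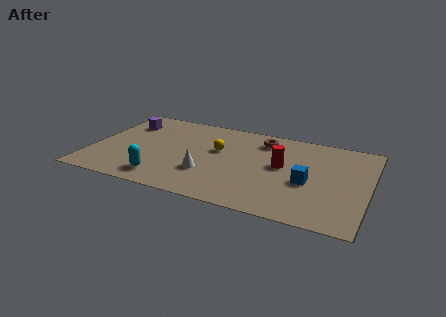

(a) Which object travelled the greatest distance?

the brown torus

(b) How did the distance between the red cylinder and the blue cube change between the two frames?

-3.7

The distance was about 5.3 in the first image and 1.6 in the second, so they moved 3.7 units closer together.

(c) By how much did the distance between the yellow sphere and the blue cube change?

-2.0

Before: roughly 6.6 units apart; after: 4.6. That's 2.0 units closer together.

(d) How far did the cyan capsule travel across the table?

1.7

The cyan capsule moved from about (3.5, 3.0) to (3.6, 1.3), a distance of √(0.1² + 1.7²) ≈ 1.7.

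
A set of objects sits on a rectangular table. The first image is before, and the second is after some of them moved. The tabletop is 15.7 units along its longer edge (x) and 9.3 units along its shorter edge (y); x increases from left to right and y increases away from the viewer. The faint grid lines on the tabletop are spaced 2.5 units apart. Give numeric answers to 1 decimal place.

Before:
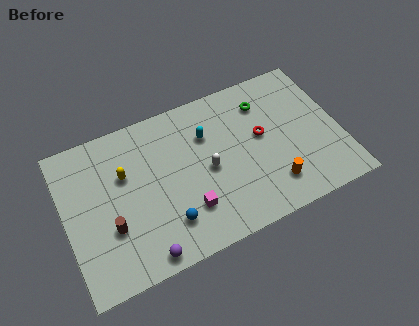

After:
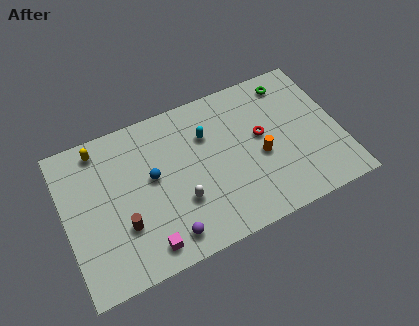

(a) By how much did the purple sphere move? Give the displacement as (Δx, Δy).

(1.4, 0.5)

The purple sphere was at about (4.0, 0.9) and moved to about (5.4, 1.4).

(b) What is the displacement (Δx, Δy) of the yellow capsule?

(-1.2, 2.1)

The yellow capsule was at about (3.5, 6.0) and moved to about (2.3, 8.1).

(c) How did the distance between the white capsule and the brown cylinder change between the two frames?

-2.5

Before: roughly 5.8 units apart; after: 3.3. That's 2.5 units closer together.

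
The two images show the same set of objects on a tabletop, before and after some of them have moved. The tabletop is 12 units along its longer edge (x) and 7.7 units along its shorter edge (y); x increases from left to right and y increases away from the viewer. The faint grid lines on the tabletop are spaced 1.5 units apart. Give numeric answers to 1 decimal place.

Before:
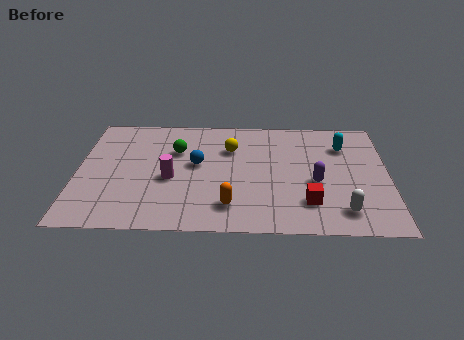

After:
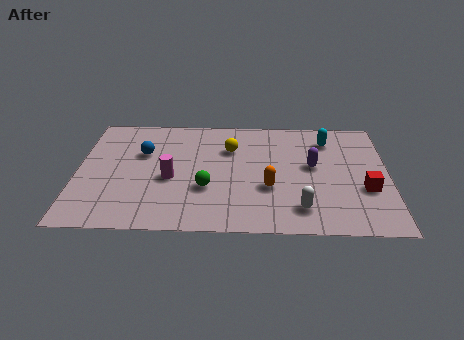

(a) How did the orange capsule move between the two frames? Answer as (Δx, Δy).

(1.5, 1.2)

From the two frames, the orange capsule sits at roughly (5.9, 1.6) before and (7.4, 2.8) after.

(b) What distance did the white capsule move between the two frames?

1.6

The white capsule was near (10.2, 1.4) before and (8.6, 1.5) after, so it travelled √(1.6² + 0.1²) ≈ 1.6 units.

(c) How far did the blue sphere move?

2.2

From (4.6, 4.3) to (2.5, 5.0), the blue sphere covered √(2.1² + 0.7²) ≈ 2.2 units.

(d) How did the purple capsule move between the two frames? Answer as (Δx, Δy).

(-0.1, 1.1)

From the two frames, the purple capsule sits at roughly (9.2, 3.2) before and (9.1, 4.3) after.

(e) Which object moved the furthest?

the green sphere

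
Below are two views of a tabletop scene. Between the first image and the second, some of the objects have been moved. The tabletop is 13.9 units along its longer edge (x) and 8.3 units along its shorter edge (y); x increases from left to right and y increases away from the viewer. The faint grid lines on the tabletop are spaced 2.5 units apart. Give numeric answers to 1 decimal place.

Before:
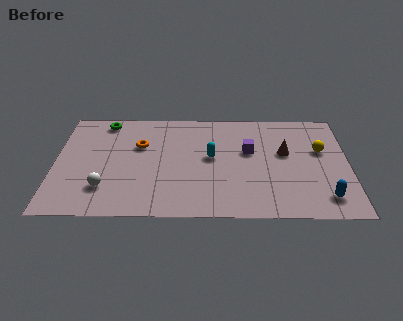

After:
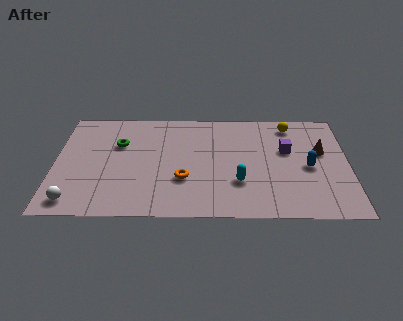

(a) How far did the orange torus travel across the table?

3.3

The orange torus moved from about (4.0, 5.4) to (6.1, 2.8), a distance of √(2.1² + 2.6²) ≈ 3.3.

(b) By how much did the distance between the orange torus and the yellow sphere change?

-1.9

Before: roughly 8.6 units apart; after: 6.7. That's 1.9 units closer together.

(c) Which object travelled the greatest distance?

the orange torus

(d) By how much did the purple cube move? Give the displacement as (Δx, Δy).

(1.8, 0.1)

From the two frames, the purple cube sits at roughly (9.2, 5.0) before and (11.0, 5.1) after.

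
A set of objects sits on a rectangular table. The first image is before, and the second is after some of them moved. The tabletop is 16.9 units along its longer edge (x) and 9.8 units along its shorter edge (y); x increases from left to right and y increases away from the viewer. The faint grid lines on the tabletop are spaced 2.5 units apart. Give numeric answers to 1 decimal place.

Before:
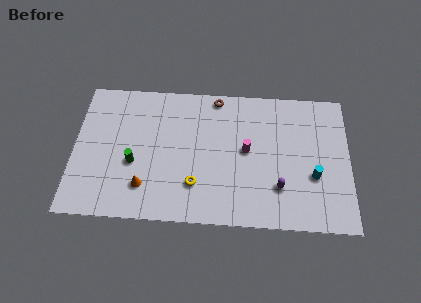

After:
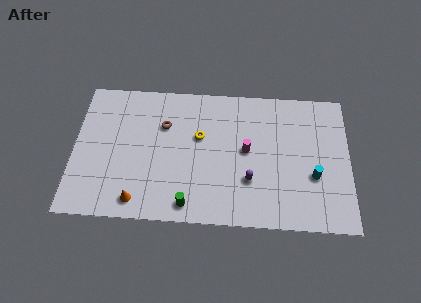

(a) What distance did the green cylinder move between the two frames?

4.3

From (3.7, 3.9) to (7.1, 1.2), the green cylinder covered √(3.4² + 2.7²) ≈ 4.3 units.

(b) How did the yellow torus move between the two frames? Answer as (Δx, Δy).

(0.2, 3.4)

The yellow torus was at about (7.5, 2.6) and moved to about (7.7, 6.0).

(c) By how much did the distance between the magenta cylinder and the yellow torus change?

-1.0

The distance was about 4.0 in the first image and 3.0 in the second, so they moved 1.0 units closer together.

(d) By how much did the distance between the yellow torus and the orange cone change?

+2.9

They were about 3.1 units apart before and 6.0 after — 2.9 units further apart.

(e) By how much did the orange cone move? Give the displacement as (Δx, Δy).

(-0.4, -1.0)

The orange cone was at about (4.4, 2.3) and moved to about (4.0, 1.3).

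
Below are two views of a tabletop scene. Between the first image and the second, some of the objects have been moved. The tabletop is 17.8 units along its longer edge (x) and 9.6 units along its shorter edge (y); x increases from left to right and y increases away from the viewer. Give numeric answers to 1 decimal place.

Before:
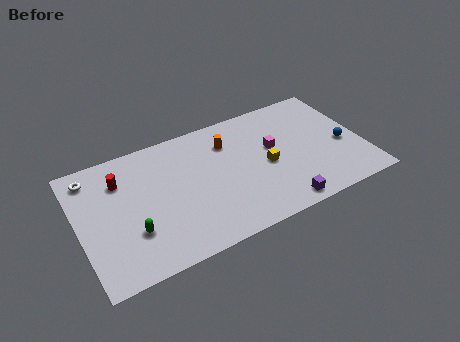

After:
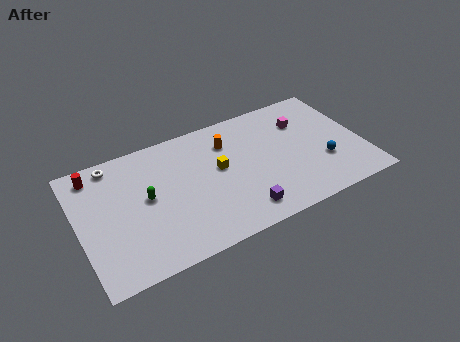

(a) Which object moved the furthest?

the yellow cube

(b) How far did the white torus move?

1.5

From (1.1, 8.1) to (2.5, 8.5), the white torus covered √(1.4² + 0.4²) ≈ 1.5 units.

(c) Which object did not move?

the orange cylinder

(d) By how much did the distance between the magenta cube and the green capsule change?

+0.8

They were about 9.6 units apart before and 10.4 after — 0.8 units further apart.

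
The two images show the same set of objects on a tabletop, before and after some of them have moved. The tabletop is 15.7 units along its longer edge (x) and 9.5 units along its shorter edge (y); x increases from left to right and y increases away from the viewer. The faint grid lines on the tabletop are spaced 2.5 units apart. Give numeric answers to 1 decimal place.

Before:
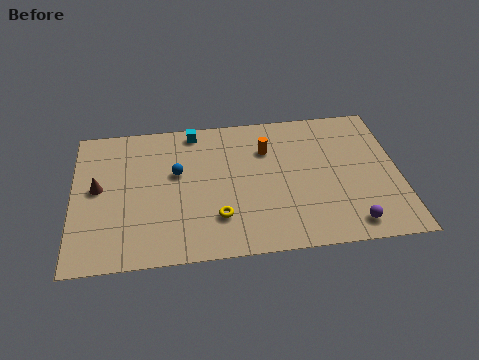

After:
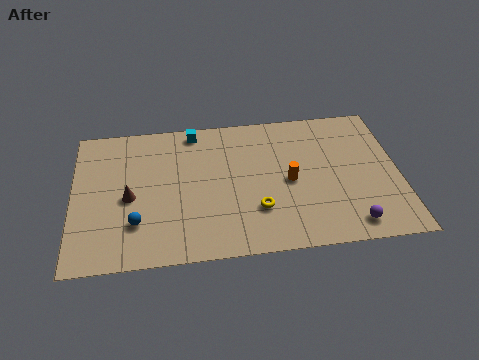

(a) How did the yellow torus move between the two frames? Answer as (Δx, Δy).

(1.9, 0.3)

The yellow torus was at about (6.9, 2.5) and moved to about (8.8, 2.8).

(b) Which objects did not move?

the purple sphere and the cyan cube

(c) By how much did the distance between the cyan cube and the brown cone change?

-0.5

The distance was about 5.8 in the first image and 5.3 in the second, so they moved 0.5 units closer together.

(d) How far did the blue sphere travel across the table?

3.7

From (5.0, 5.7) to (3.0, 2.6), the blue sphere covered √(2.0² + 3.1²) ≈ 3.7 units.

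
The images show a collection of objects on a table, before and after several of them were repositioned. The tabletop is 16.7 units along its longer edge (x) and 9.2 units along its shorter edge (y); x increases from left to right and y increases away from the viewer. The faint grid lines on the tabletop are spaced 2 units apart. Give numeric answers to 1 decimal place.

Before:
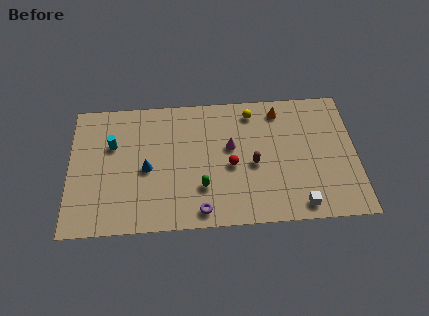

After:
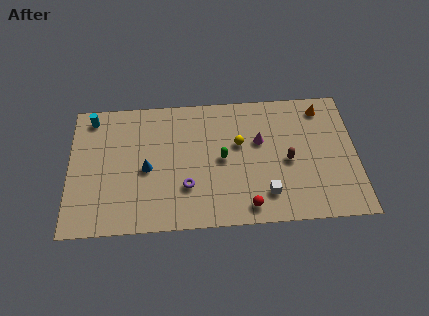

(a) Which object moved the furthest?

the red sphere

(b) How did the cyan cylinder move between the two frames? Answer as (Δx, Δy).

(-1.2, 2.0)

The cyan cylinder started near (2.5, 6.0) and ended near (1.3, 8.0).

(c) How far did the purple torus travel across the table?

1.9

The purple torus was near (7.6, 1.1) before and (6.8, 2.8) after, so it travelled √(0.8² + 1.7²) ≈ 1.9 units.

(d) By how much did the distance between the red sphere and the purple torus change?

+0.3

They were about 3.5 units apart before and 3.8 after — 0.3 units further apart.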